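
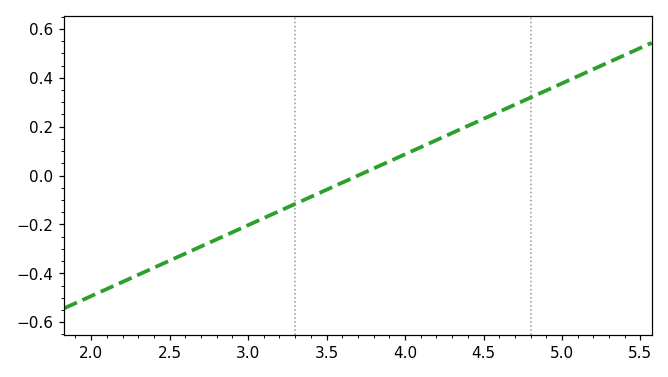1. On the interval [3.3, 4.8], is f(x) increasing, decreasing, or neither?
increasing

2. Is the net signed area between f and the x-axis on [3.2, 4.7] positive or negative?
positive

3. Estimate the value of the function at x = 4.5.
0.24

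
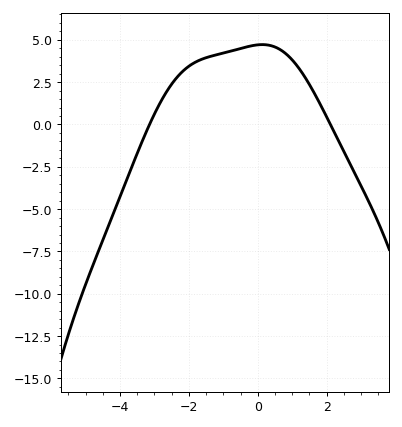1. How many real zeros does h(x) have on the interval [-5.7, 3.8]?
2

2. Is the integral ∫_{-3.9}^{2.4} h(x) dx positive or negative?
positive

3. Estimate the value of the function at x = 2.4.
-1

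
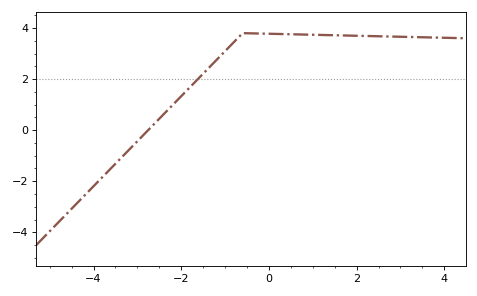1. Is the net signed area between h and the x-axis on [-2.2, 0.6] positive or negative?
positive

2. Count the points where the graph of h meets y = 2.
1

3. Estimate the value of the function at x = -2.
1.33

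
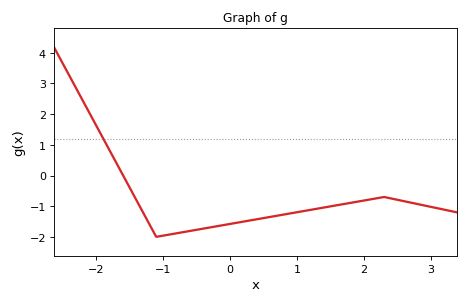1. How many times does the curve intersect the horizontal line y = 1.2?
1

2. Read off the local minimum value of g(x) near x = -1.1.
-2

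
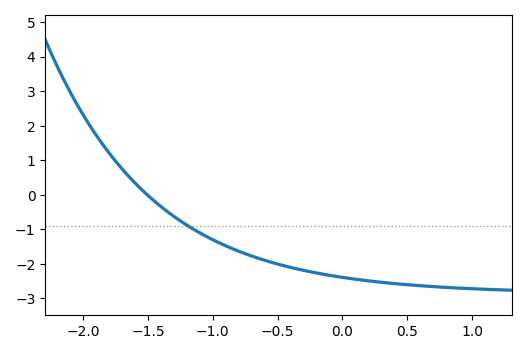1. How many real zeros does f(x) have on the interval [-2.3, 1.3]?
1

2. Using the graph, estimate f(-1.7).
0.755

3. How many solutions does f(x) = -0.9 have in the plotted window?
1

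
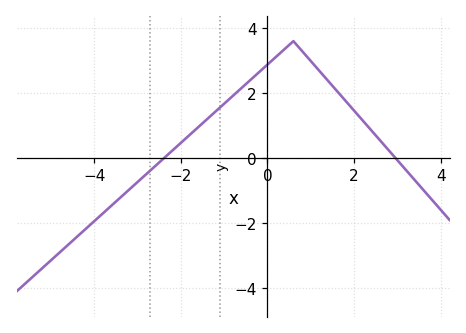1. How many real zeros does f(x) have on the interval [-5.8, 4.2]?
2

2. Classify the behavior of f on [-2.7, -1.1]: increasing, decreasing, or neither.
increasing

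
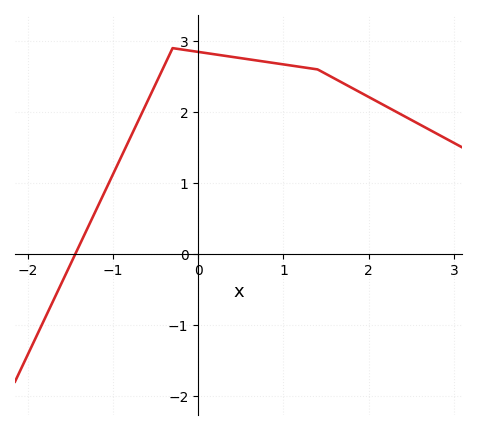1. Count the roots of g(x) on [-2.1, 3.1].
1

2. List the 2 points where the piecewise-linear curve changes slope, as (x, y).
(-0.3, 2.9); (1.4, 2.6)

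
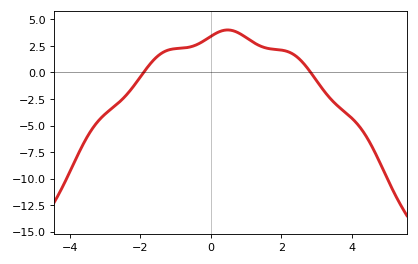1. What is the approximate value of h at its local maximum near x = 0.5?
4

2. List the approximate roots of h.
-2, 2.8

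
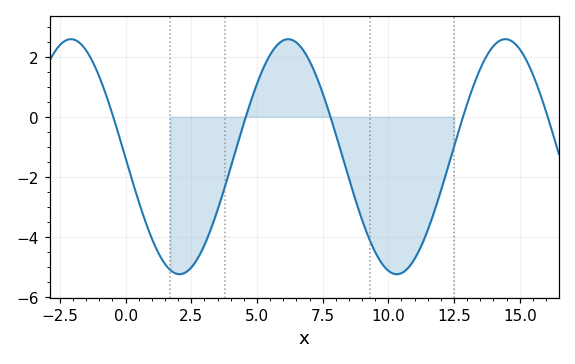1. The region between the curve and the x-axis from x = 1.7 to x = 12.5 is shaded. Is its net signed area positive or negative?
negative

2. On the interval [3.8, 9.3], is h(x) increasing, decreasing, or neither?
neither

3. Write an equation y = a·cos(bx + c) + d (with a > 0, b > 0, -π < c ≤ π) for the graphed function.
y = 3.92cos(0.76x + 1.6) - 1.33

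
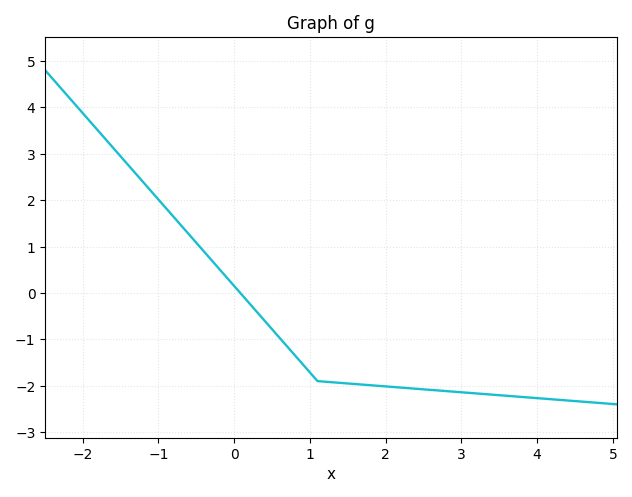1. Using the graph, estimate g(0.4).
-0.596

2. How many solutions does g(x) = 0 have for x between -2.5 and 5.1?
1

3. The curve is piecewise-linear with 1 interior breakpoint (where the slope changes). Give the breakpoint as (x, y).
(1.1, -1.9)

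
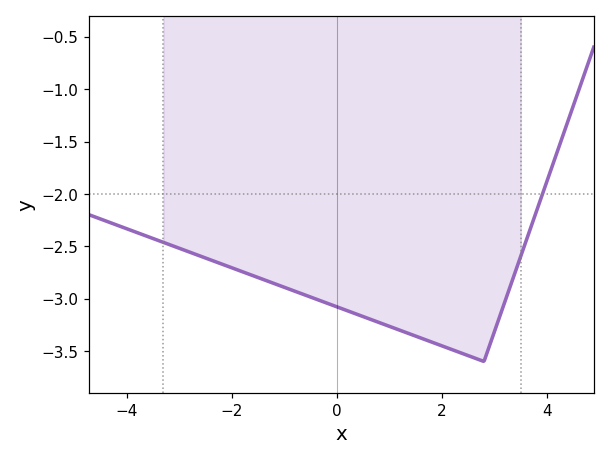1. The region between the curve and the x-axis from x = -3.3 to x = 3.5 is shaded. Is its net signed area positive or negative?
negative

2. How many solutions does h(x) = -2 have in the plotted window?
1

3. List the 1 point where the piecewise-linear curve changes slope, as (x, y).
(2.8, -3.6)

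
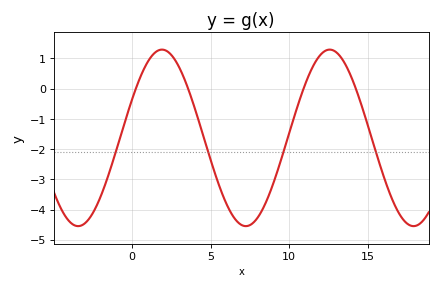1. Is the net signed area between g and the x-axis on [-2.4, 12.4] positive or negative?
negative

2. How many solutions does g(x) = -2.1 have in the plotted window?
4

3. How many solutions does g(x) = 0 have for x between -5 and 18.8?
4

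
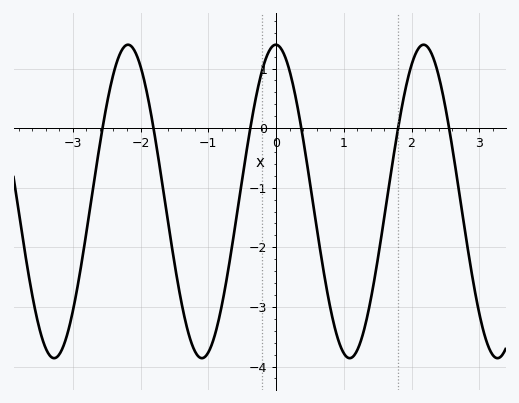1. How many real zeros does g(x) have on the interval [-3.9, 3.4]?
6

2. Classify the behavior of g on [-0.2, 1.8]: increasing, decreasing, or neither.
neither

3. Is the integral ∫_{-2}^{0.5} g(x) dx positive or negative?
negative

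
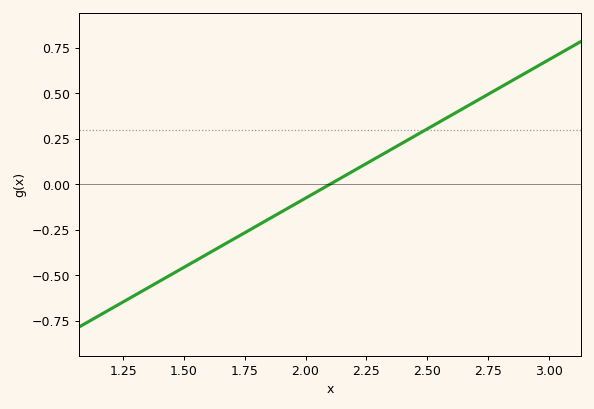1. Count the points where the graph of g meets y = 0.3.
1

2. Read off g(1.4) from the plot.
-0.54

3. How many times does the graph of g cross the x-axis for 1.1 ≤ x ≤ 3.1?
1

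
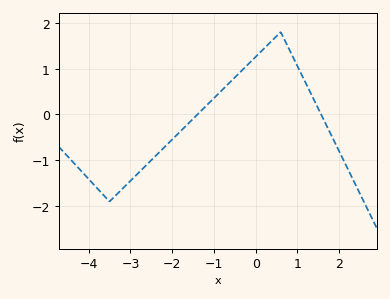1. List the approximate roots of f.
-1.39, 1.57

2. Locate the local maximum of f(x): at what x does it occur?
0.599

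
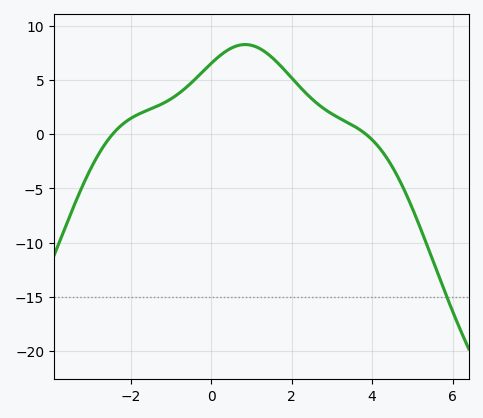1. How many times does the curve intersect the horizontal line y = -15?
1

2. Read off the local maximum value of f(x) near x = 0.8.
8.25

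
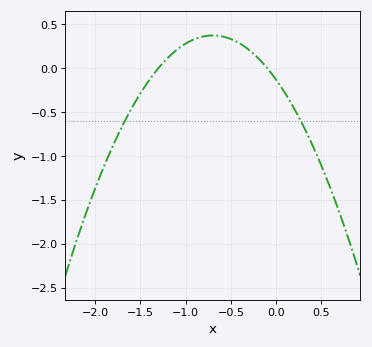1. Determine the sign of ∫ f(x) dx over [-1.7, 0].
positive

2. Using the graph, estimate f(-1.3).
0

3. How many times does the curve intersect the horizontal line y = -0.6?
2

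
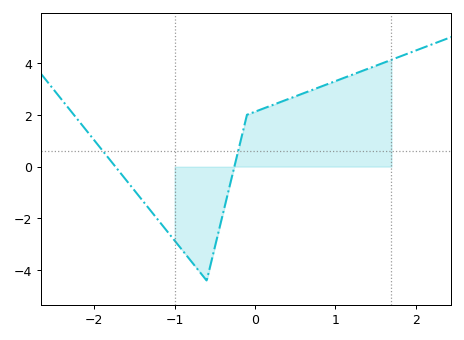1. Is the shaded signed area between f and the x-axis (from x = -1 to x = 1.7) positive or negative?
positive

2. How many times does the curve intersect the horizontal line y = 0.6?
2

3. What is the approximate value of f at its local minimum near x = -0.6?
-4.4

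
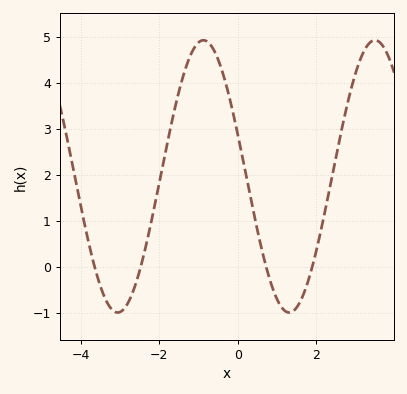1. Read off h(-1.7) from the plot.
3.1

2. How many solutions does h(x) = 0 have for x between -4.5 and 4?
4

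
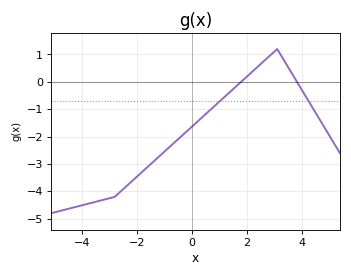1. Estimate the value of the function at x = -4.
-4.5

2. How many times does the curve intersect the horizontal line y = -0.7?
2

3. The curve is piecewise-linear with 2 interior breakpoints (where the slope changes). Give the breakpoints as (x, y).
(-2.8, -4.2); (3.1, 1.2)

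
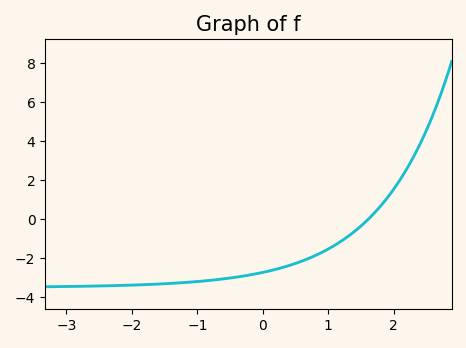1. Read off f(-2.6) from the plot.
-3.4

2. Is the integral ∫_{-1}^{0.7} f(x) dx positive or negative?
negative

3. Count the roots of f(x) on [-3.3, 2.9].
1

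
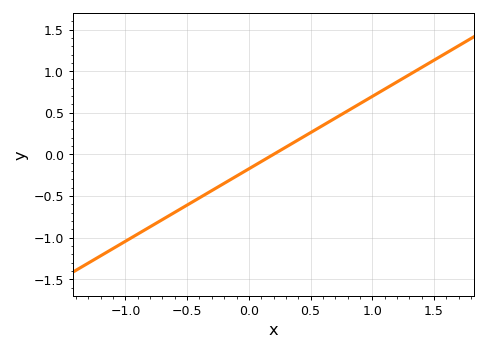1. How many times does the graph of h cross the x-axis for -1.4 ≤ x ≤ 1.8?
1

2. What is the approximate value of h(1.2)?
0.85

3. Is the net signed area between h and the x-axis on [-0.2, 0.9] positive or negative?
positive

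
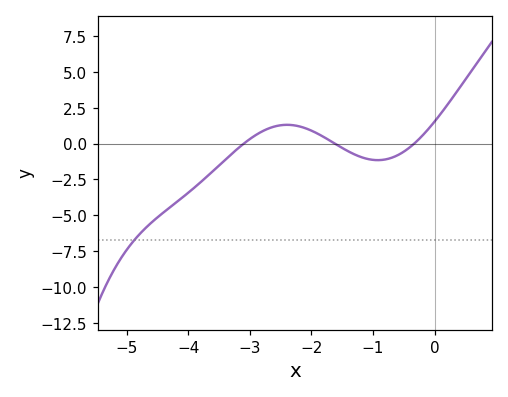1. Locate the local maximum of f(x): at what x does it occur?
-2.39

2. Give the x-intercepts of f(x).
-3.1, -1.62, -0.332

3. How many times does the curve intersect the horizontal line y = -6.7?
1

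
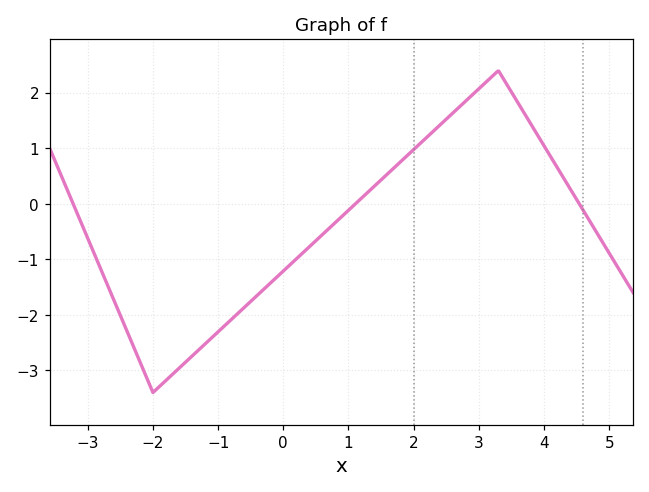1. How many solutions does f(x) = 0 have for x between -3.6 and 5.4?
3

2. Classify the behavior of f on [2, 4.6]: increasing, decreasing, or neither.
neither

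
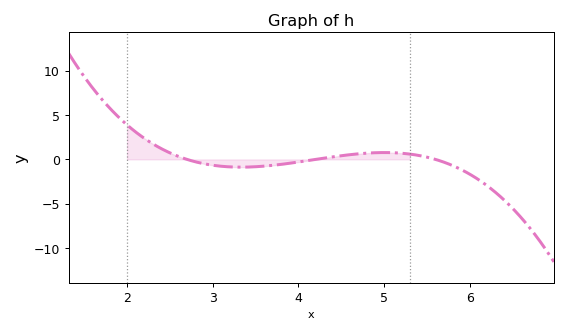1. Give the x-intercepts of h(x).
2.7, 4.2, 5.6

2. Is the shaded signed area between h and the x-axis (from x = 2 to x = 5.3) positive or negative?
positive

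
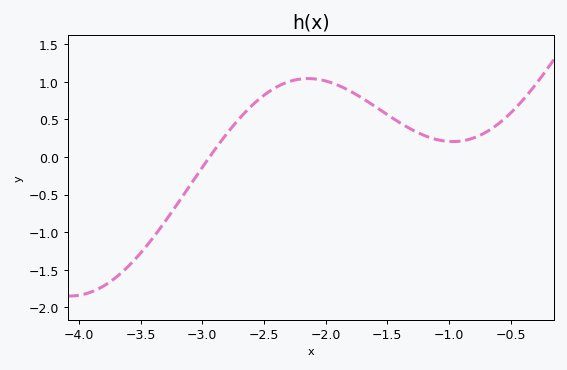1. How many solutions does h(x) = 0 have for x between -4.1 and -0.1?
1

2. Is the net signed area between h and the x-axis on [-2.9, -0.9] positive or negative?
positive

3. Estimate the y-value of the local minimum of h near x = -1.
0.205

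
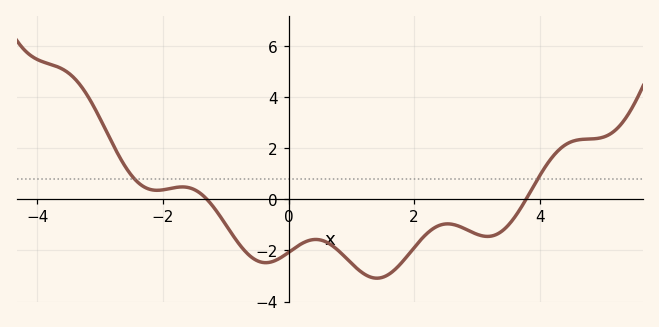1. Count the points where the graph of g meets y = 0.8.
2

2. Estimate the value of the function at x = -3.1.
3.6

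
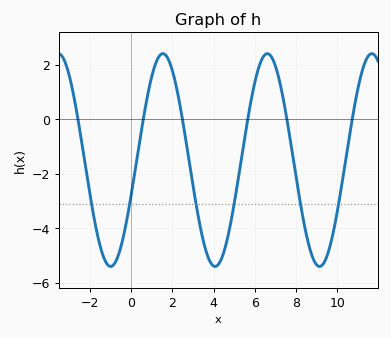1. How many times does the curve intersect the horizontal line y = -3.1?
6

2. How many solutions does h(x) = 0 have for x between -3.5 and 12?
6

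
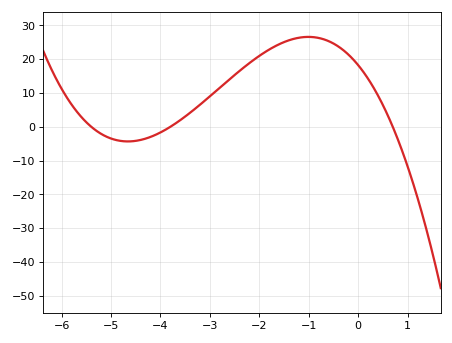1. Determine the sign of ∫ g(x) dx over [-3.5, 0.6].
positive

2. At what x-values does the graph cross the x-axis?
-5.4, -3.8, 0.7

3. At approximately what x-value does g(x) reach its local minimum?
-4.66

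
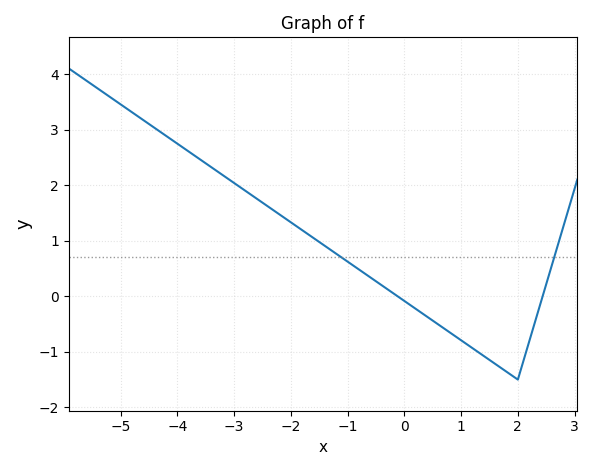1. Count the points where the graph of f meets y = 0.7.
2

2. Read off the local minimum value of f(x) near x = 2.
-1.5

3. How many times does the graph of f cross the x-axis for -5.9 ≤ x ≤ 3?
2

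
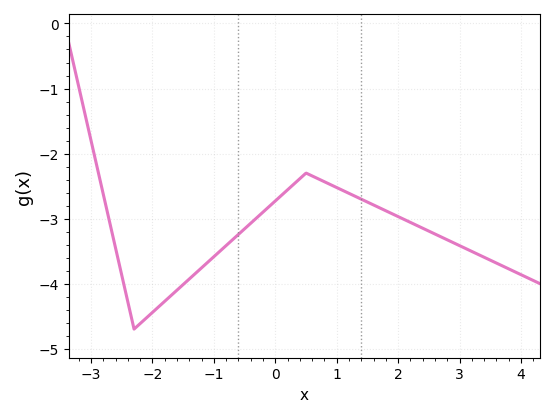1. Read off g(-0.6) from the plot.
-3.24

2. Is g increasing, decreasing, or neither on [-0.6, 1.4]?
neither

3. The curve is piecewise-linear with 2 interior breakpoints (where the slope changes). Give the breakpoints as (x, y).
(-2.3, -4.7); (0.5, -2.3)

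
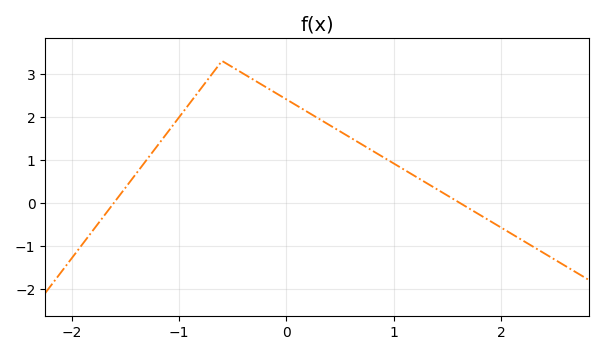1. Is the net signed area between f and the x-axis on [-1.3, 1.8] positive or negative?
positive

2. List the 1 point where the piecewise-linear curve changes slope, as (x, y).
(-0.6, 3.3)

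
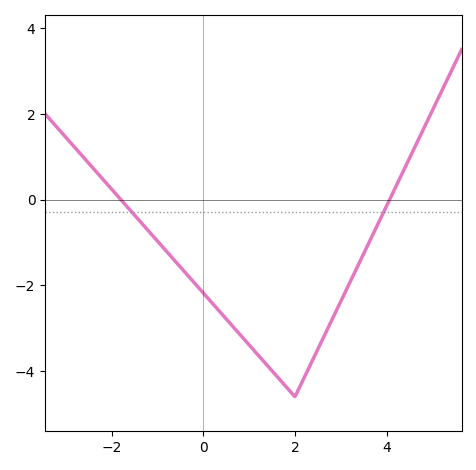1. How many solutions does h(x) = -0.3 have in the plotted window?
2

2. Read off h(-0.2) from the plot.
-2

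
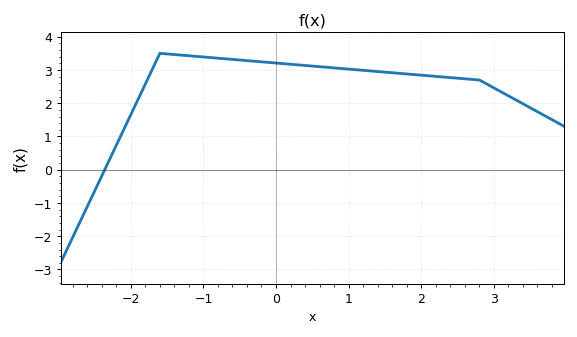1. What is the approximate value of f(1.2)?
2.99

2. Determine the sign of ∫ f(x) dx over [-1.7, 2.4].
positive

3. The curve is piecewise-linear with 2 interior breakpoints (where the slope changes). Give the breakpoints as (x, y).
(-1.6, 3.5); (2.8, 2.7)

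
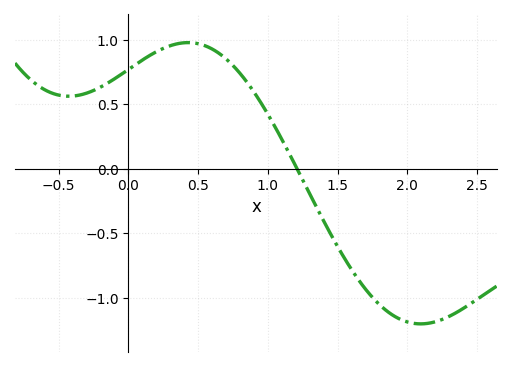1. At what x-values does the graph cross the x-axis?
1.21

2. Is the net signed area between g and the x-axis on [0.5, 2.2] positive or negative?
negative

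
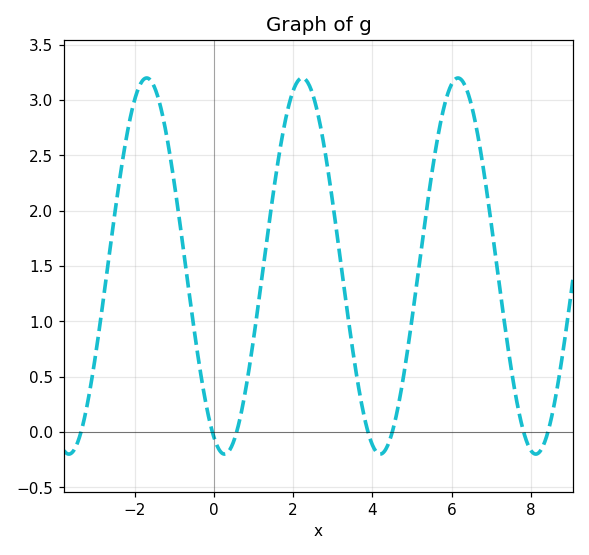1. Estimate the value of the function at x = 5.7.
2.75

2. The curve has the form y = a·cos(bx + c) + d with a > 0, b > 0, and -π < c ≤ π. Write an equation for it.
y = 1.7cos(1.6x + 2.7) + 1.5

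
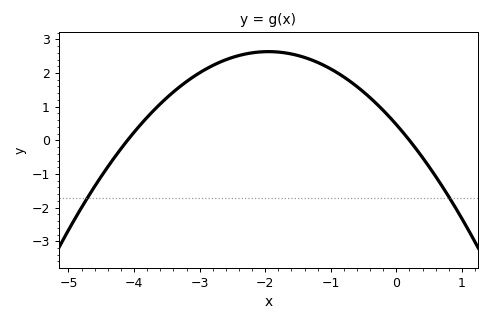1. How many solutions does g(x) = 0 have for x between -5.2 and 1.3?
2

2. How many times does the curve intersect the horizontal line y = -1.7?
2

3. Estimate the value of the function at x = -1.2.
2.31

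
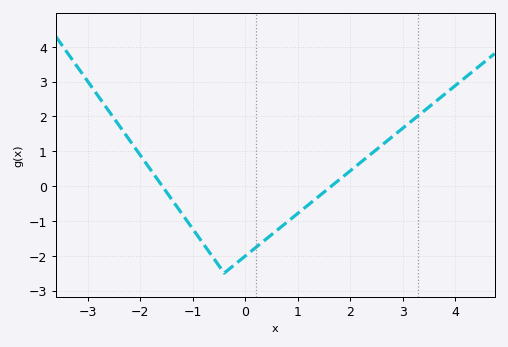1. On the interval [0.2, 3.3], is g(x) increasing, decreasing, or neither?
increasing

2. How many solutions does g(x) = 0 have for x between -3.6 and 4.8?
2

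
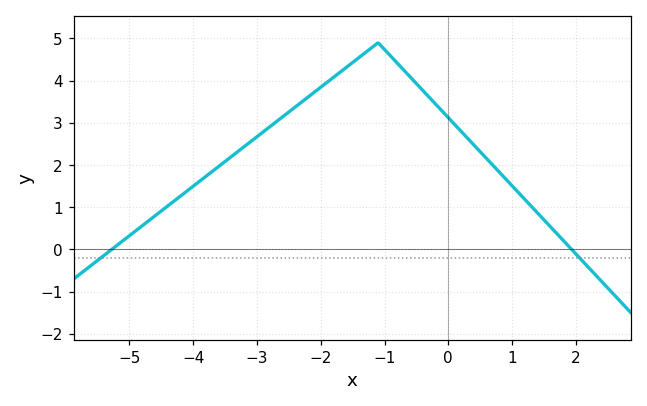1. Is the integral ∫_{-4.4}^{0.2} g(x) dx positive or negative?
positive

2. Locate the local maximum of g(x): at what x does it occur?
-1.1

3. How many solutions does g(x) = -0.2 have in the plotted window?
2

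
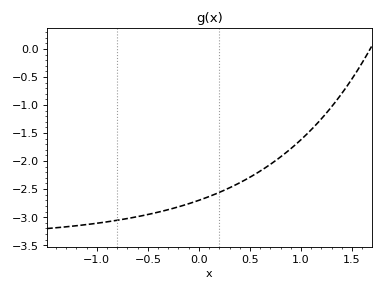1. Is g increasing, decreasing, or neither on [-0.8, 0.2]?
increasing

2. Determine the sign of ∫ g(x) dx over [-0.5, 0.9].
negative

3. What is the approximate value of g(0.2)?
-2.56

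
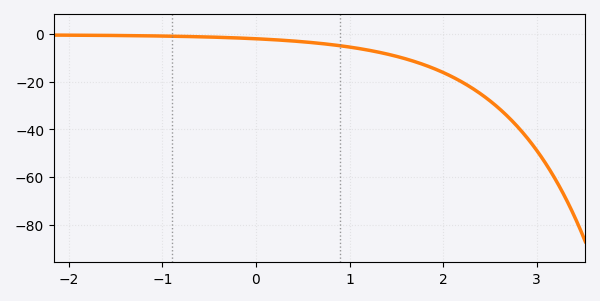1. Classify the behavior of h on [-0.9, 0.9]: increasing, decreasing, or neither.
decreasing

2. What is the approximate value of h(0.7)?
-4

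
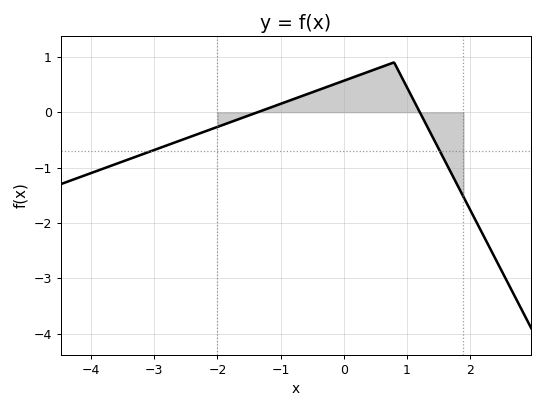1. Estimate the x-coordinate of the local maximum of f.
0.799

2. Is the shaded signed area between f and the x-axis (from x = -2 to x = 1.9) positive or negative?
positive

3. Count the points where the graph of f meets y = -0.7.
2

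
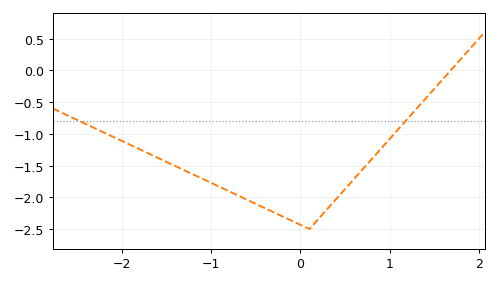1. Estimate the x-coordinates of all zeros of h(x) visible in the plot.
1.68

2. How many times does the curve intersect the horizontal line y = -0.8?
2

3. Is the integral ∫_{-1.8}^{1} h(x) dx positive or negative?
negative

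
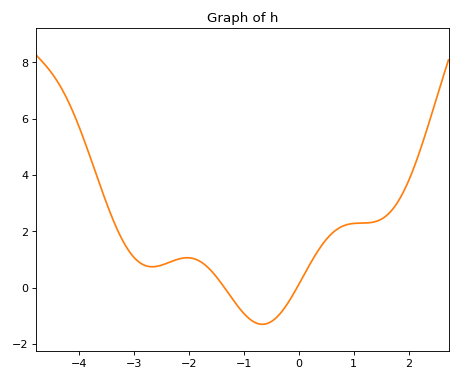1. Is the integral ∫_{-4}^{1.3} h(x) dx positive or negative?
positive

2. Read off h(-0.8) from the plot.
-1.2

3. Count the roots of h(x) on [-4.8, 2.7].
2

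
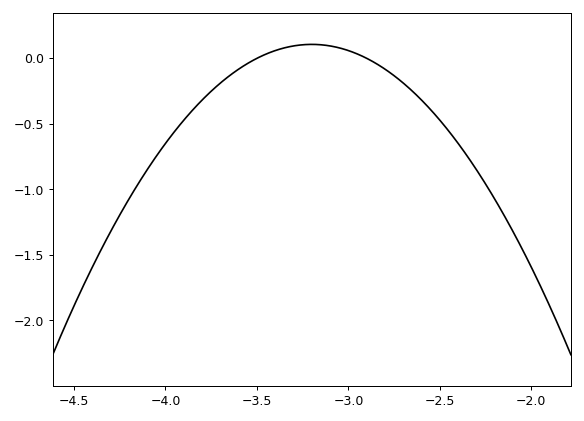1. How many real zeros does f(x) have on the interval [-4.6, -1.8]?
2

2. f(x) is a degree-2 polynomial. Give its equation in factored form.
y = -1.18(x + 3.5)(x + 2.9)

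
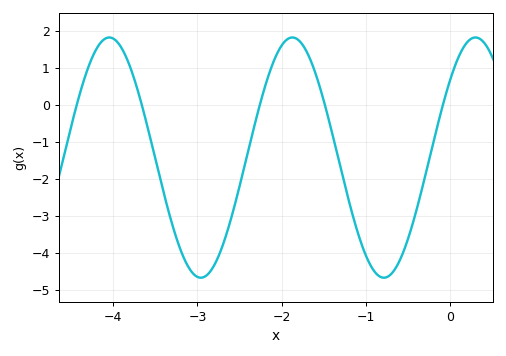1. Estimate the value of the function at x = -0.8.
-4.7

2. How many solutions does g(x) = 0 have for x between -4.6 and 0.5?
5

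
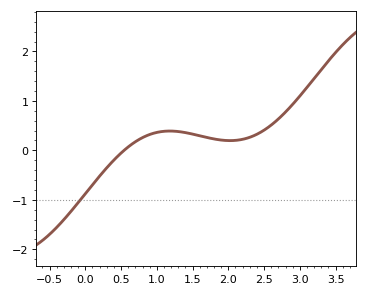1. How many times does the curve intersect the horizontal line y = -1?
1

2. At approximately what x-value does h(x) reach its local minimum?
2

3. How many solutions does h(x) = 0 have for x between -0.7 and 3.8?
1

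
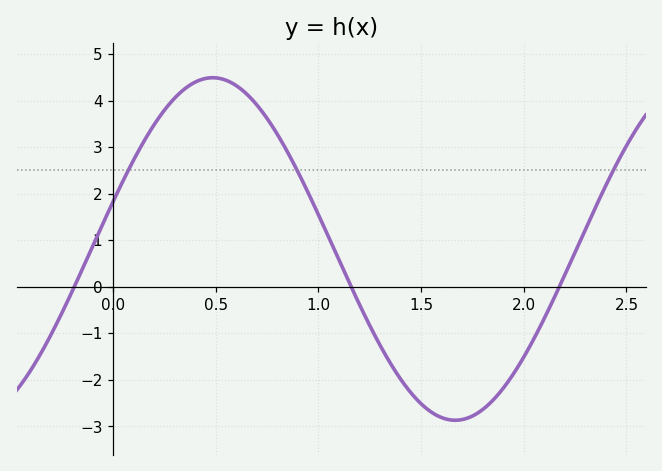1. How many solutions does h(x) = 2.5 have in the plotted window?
3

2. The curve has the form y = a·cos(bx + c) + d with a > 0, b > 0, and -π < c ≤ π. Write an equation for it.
y = 3.68cos(2.7x - 1.3) + 0.81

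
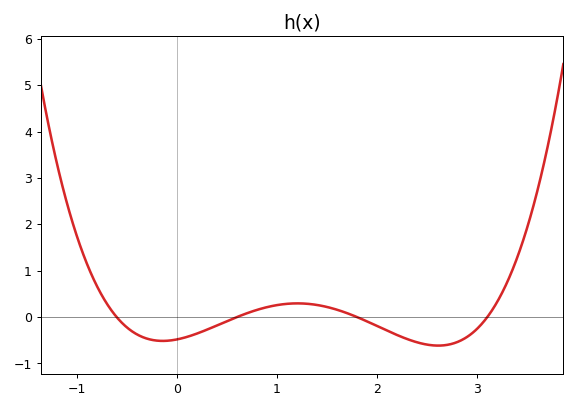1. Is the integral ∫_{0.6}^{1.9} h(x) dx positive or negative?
positive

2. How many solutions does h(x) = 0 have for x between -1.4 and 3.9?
4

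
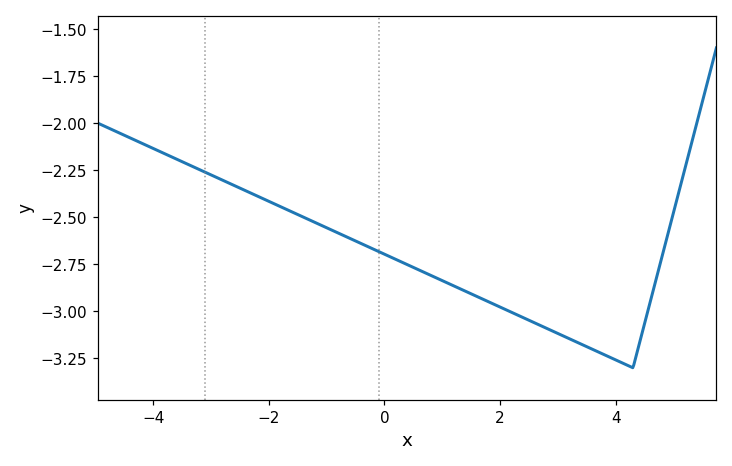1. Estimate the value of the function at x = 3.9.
-3.24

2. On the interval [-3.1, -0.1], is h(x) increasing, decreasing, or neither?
decreasing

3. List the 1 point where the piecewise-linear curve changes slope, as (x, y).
(4.3, -3.3)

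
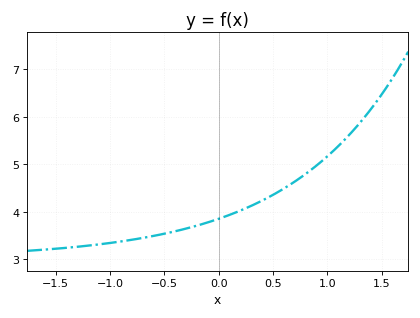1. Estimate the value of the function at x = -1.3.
3.26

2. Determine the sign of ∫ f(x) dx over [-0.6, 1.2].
positive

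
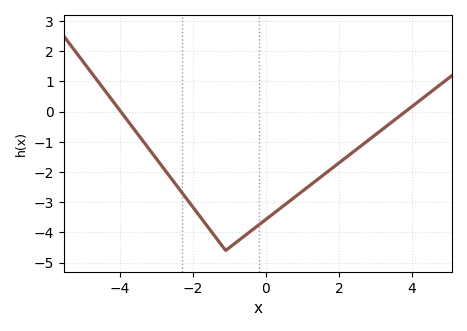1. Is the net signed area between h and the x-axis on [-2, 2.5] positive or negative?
negative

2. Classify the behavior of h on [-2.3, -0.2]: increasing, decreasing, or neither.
neither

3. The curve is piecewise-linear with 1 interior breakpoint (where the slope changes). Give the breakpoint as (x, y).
(-1.1, -4.6)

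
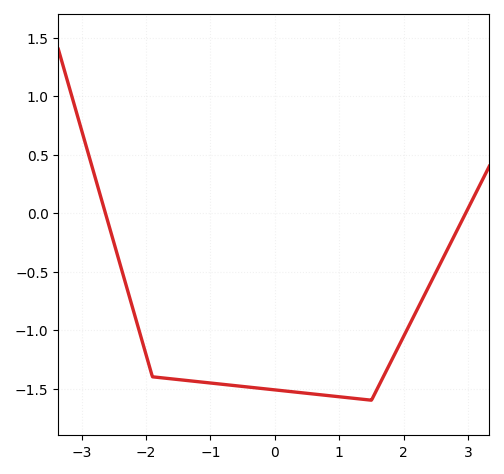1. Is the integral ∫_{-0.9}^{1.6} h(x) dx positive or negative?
negative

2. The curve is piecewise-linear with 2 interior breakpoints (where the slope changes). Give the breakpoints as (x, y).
(-1.9, -1.4); (1.5, -1.6)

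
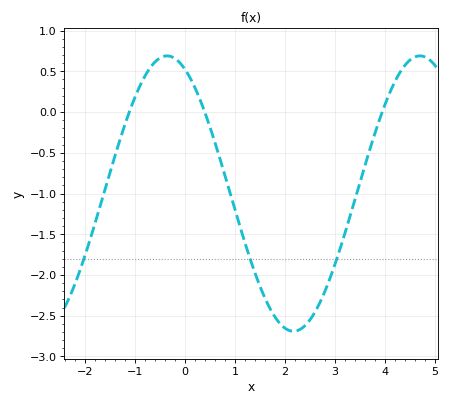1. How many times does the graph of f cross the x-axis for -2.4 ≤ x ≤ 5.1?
3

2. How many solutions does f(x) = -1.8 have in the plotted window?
3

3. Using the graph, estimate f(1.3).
-1.8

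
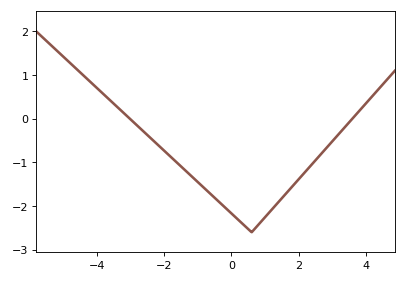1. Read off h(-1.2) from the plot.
-1.3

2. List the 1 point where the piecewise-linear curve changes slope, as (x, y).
(0.6, -2.6)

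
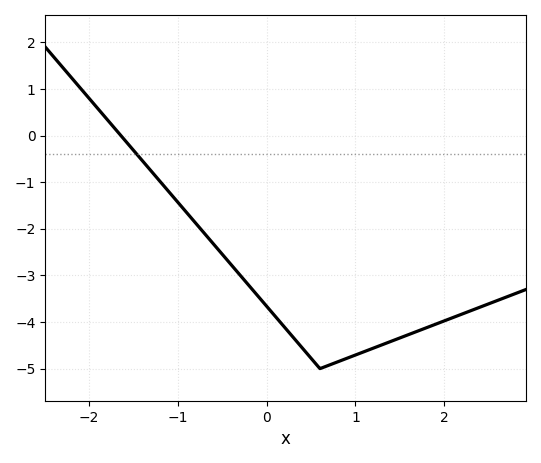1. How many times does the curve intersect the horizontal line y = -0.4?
1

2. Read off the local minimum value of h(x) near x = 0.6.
-5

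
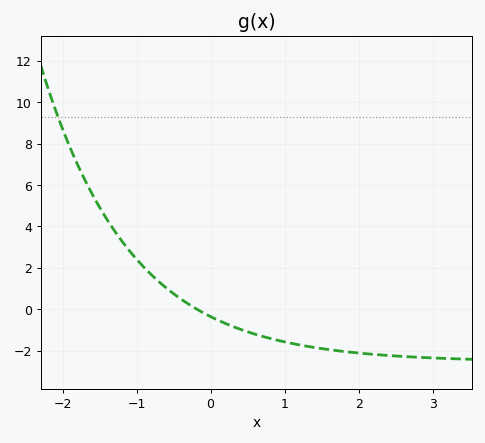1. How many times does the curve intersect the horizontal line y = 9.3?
1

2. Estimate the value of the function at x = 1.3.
-1.8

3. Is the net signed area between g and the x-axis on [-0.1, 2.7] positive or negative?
negative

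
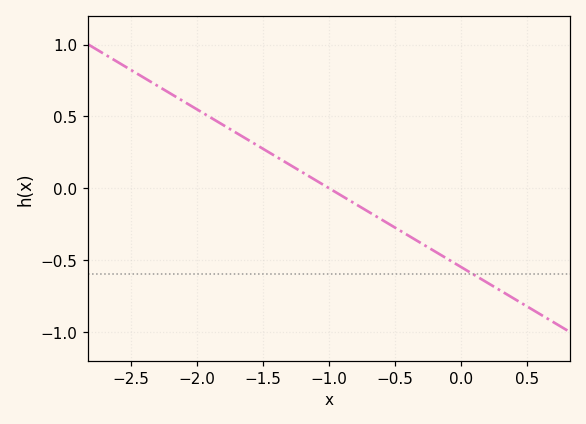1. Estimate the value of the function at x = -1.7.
0.4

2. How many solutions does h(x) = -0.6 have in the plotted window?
1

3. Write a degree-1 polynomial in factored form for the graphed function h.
y = -0.55(x + 1)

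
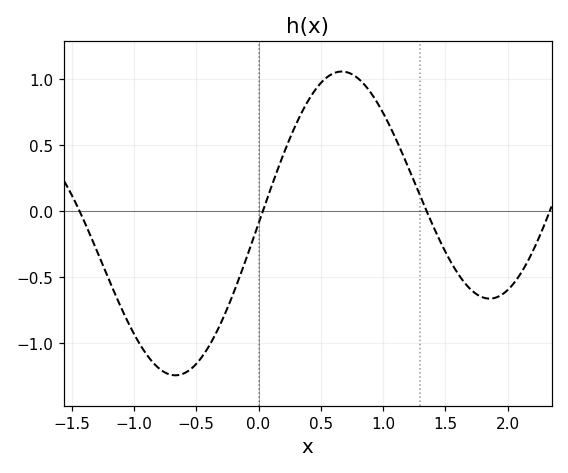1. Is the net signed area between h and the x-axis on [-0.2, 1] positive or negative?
positive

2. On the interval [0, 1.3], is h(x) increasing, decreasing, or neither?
neither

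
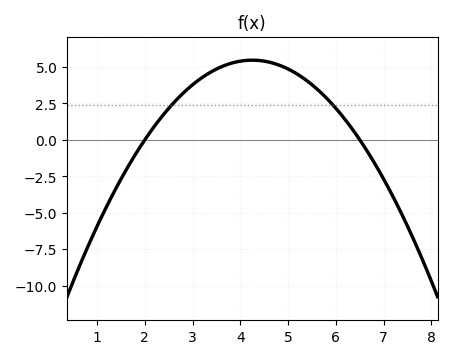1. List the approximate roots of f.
2, 6.4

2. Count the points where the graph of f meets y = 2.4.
2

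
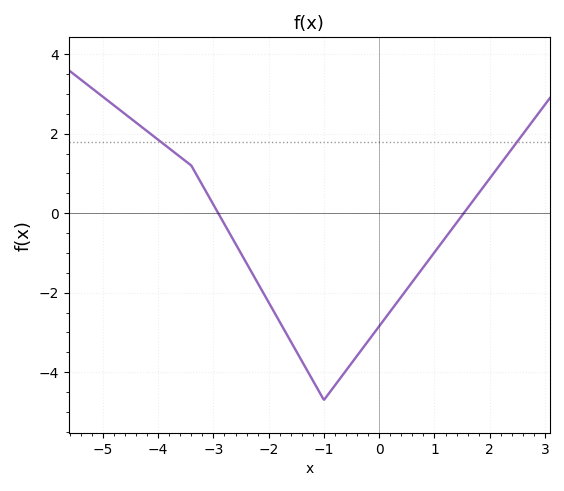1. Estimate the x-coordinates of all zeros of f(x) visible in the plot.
-3, 1.6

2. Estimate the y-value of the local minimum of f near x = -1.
-4.6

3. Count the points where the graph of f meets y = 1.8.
2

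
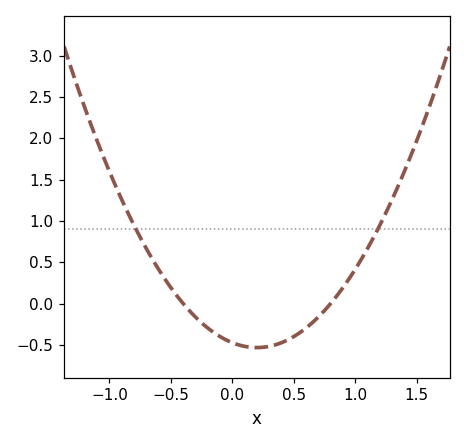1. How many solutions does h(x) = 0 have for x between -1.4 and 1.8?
2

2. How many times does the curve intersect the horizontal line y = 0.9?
2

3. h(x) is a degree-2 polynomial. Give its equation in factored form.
y = 1.48(x + 0.4)(x - 0.8)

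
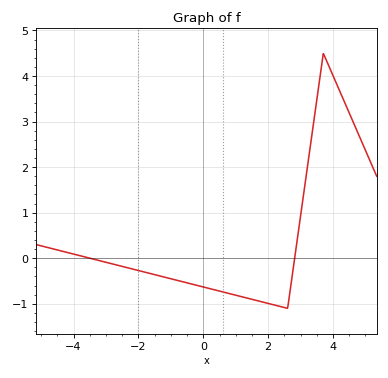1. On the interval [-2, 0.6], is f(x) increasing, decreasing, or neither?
decreasing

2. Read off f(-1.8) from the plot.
-0.306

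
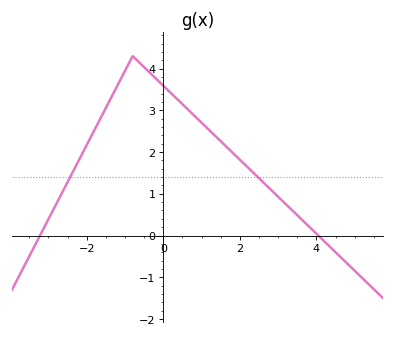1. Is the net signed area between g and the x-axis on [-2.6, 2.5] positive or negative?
positive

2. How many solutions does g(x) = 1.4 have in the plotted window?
2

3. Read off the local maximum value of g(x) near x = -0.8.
4.3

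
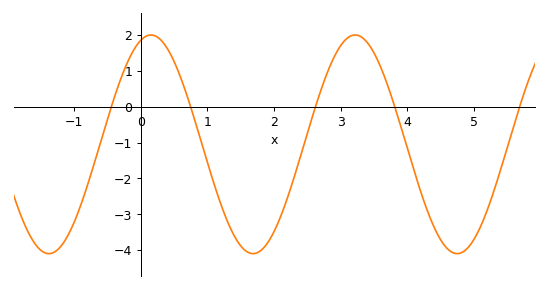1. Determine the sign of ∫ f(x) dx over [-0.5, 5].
negative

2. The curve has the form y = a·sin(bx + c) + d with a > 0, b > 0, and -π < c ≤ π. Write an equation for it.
y = 3.05sin(2x + 1.3) - 1.05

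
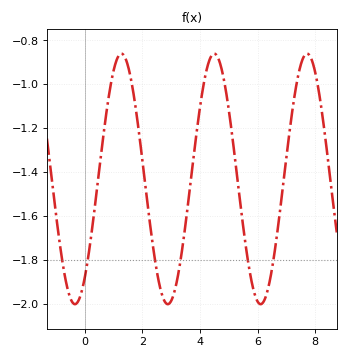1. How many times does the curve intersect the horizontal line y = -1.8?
6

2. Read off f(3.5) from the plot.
-1.64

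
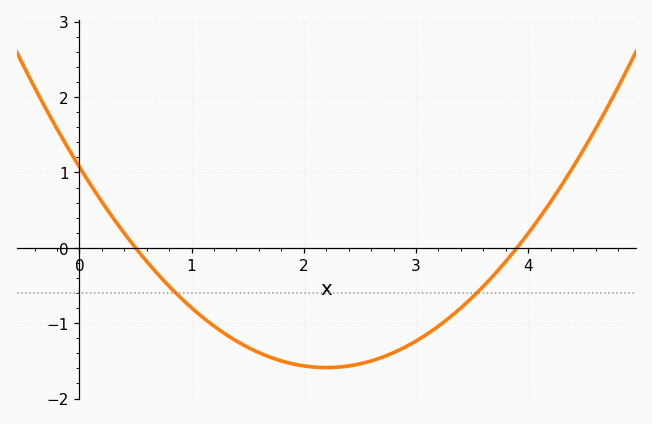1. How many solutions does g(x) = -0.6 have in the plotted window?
2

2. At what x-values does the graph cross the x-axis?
0.5, 3.9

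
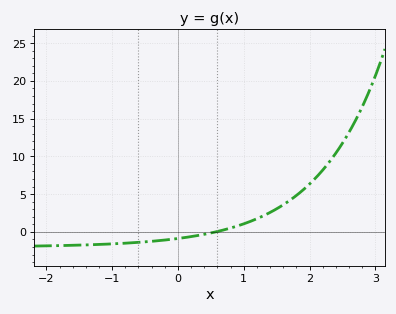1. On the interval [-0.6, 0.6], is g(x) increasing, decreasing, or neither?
increasing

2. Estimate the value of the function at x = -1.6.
-1.77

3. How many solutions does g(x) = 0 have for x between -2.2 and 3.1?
1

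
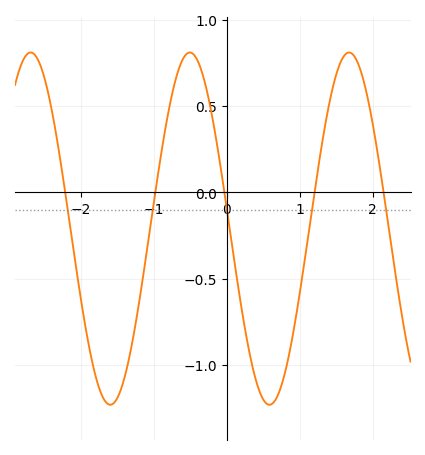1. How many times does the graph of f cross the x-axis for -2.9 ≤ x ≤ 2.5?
5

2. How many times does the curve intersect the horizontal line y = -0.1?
5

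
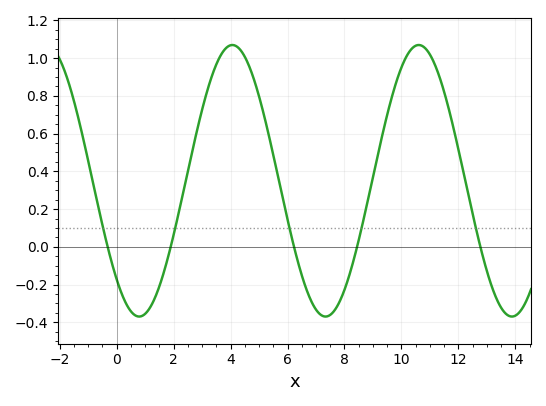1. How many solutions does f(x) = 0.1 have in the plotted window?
5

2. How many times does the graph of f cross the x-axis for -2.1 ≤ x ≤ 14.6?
5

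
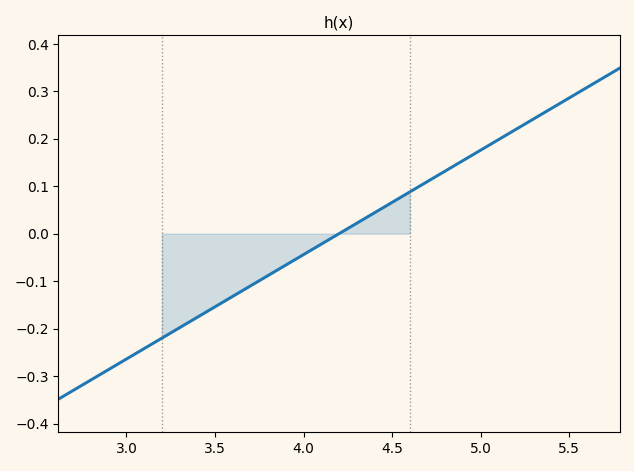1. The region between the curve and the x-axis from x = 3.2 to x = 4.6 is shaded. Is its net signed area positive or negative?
negative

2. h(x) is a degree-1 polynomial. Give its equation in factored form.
y = 0.22(x - 4.2)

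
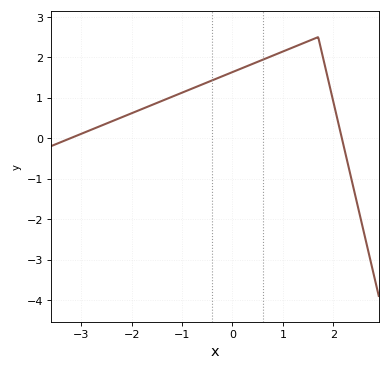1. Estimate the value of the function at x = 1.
2.14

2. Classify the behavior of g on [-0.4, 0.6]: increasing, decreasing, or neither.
increasing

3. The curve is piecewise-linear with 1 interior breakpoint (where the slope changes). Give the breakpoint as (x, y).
(1.7, 2.5)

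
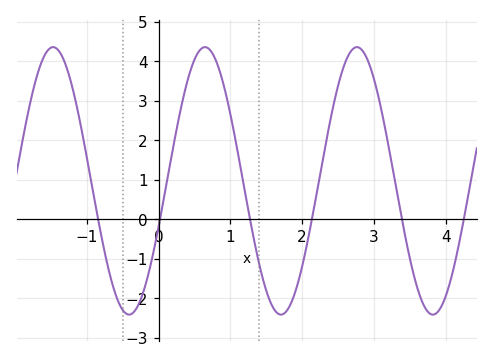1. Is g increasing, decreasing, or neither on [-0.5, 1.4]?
neither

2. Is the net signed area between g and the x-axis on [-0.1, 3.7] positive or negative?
positive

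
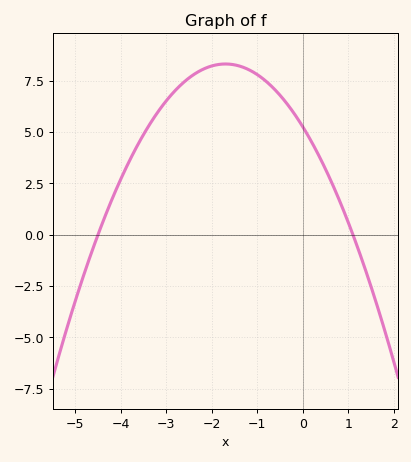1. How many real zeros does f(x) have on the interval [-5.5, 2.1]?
2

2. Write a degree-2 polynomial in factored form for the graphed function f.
y = -1.06(x + 4.5)(x - 1.1)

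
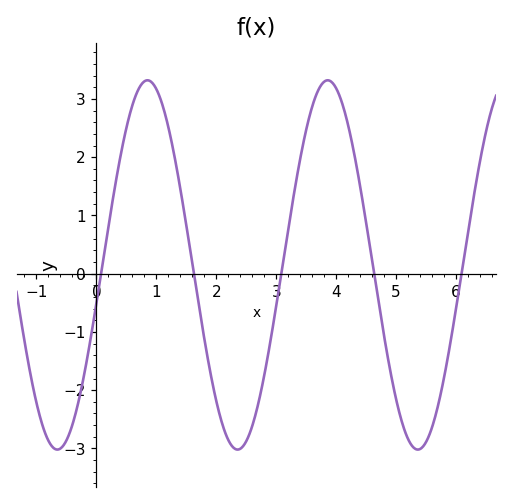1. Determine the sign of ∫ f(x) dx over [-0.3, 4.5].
positive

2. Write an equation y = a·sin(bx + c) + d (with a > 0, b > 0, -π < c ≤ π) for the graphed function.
y = 3.17sin(2.09x - 0.21) + 0.15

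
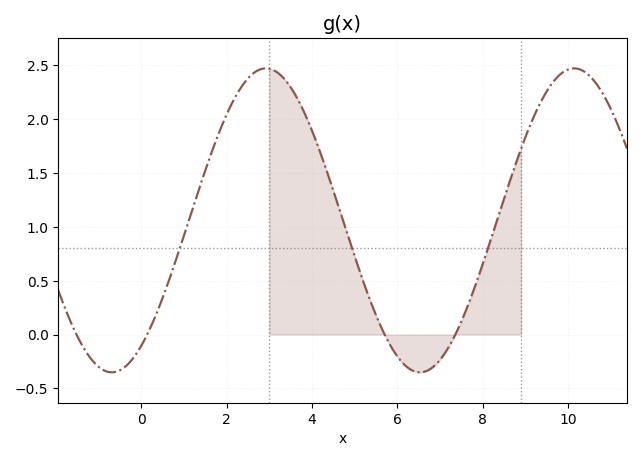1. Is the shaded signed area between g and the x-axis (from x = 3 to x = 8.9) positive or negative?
positive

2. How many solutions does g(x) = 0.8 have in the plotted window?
3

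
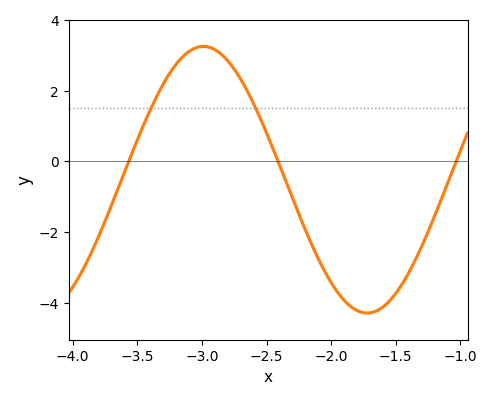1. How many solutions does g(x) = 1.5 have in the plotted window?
2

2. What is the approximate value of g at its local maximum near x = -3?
3.25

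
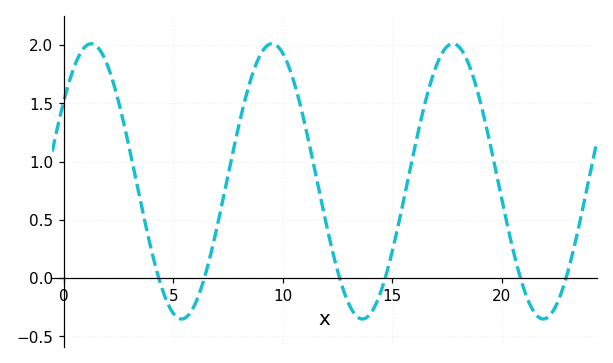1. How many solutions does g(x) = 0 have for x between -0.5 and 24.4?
6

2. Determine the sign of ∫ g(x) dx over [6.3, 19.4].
positive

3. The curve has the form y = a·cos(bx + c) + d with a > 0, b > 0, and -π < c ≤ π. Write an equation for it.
y = 1.18cos(0.76x - 0.94) + 0.83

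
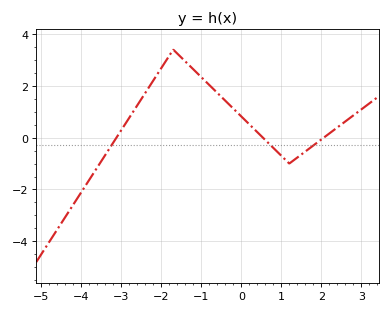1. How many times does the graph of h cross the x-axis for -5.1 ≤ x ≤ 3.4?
3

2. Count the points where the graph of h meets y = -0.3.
3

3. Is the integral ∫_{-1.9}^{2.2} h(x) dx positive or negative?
positive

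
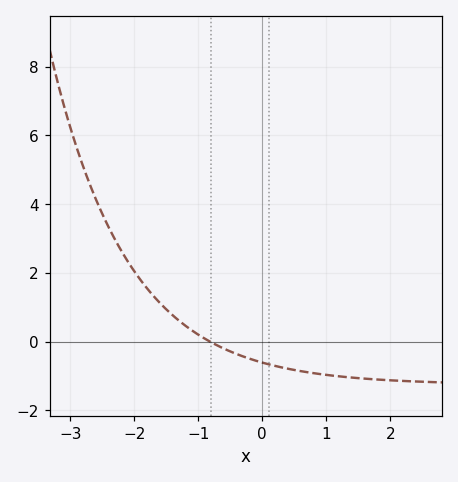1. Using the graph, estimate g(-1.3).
0.608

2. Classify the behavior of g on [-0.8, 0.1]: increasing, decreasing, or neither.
decreasing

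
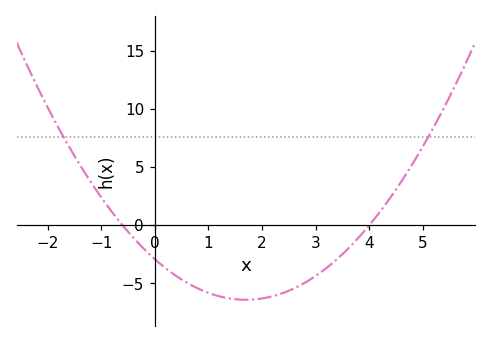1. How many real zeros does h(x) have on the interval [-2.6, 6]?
2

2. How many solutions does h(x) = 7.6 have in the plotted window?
2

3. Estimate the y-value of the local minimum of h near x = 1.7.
-6.5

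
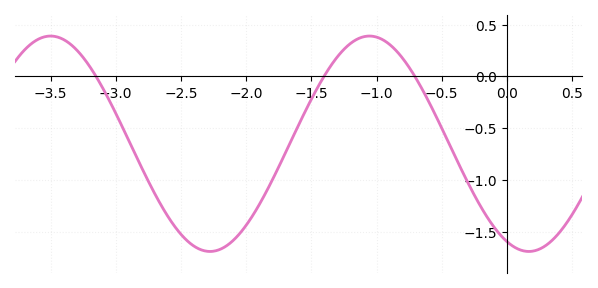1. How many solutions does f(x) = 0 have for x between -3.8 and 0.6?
3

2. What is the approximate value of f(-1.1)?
0.4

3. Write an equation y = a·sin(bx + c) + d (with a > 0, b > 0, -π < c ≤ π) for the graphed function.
y = 1.04sin(2.6x - 2) - 0.65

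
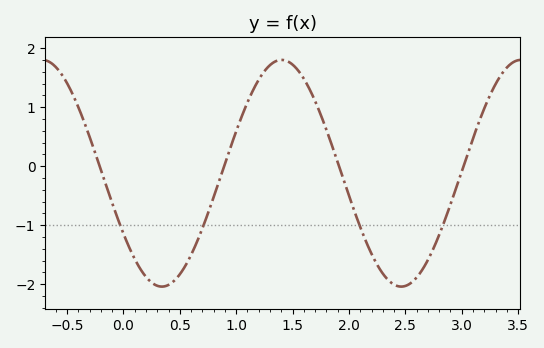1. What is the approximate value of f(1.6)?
1.5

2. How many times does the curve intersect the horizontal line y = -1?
4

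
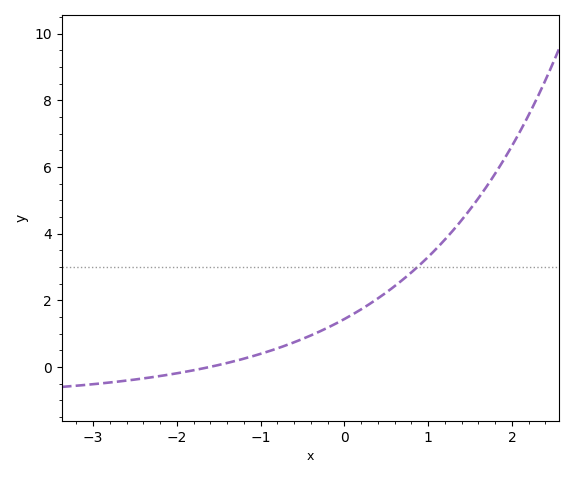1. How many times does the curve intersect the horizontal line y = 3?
1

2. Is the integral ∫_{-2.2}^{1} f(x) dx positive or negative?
positive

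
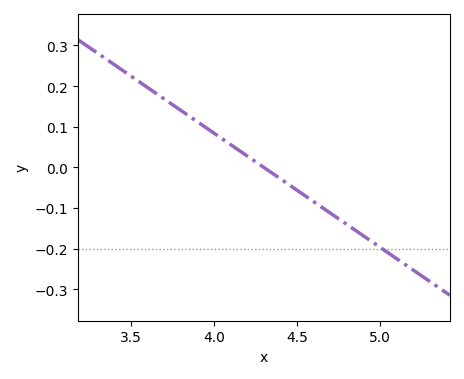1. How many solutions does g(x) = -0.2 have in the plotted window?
1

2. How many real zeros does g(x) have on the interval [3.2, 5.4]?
1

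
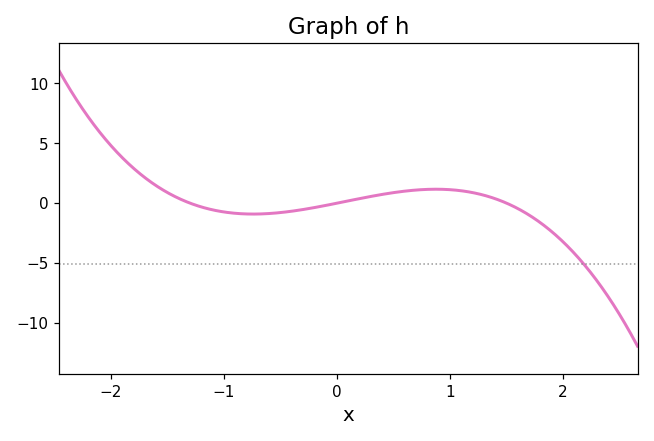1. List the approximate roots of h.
-1.3, 0, 1.5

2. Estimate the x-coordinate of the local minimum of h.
-0.7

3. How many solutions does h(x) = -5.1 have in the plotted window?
1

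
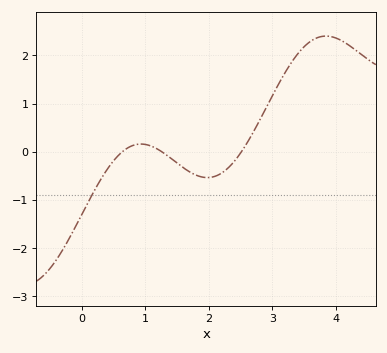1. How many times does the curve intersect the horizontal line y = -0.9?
1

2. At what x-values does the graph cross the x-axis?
0.641, 1.26, 2.51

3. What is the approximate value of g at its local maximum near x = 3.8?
2.4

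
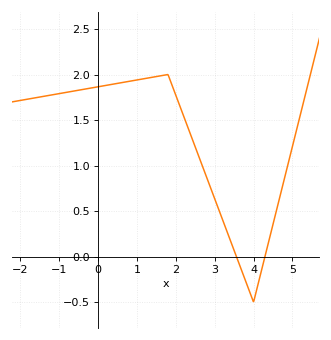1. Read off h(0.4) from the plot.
1.9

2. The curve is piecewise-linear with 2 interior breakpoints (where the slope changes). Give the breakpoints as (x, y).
(1.8, 2); (4, -0.5)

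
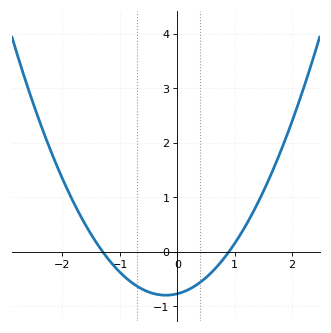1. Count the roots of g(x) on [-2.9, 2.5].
2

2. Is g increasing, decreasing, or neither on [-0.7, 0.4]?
neither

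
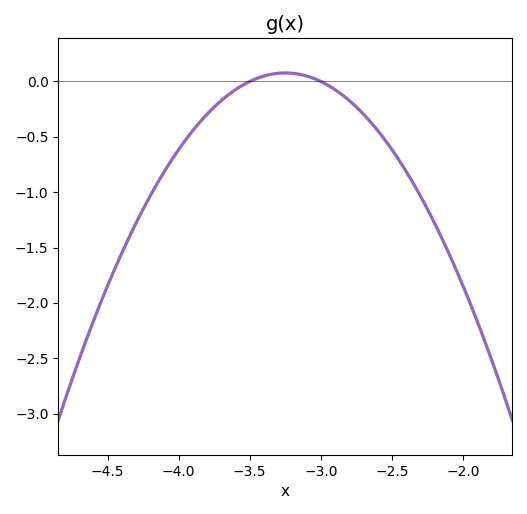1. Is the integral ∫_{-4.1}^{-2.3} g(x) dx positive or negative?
negative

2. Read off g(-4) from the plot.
-0.615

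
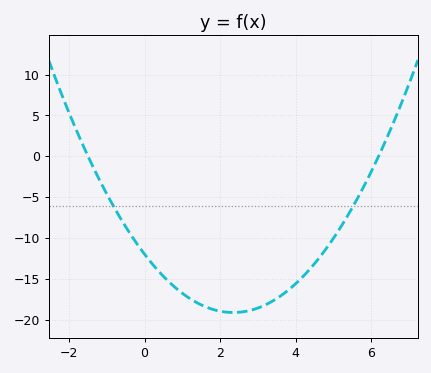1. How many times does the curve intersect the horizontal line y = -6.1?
2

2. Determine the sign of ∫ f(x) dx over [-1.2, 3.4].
negative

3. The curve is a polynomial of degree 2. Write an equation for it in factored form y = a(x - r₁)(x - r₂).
y = 1.29(x + 1.5)(x - 6.2)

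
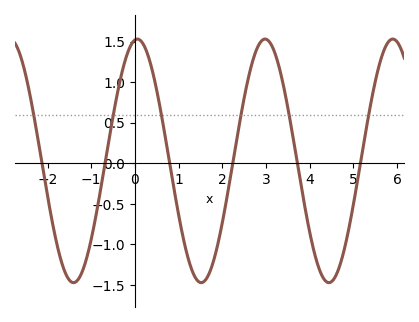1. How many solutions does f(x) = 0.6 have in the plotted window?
6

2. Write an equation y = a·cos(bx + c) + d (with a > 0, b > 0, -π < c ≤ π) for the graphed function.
y = 1.5cos(2.1x - 0.12) + 0.03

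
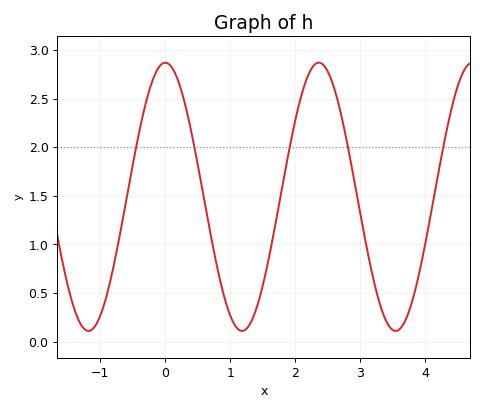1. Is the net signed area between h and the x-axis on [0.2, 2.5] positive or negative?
positive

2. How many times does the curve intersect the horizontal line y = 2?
5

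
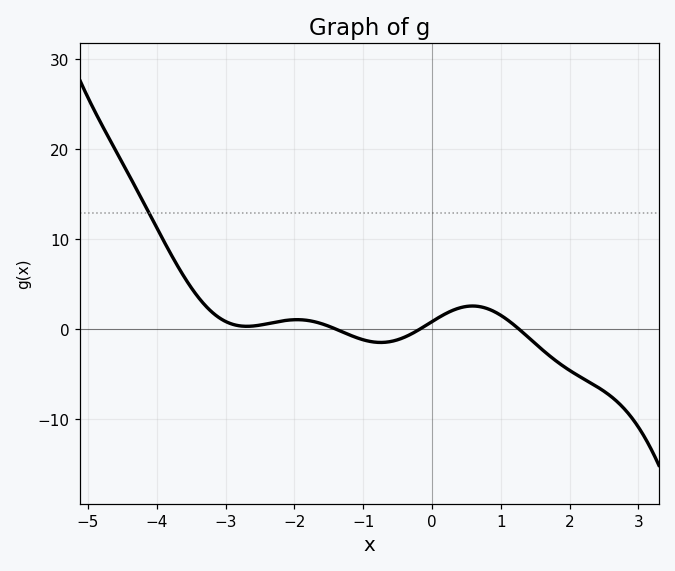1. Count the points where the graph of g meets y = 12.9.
1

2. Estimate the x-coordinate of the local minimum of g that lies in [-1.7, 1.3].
-0.742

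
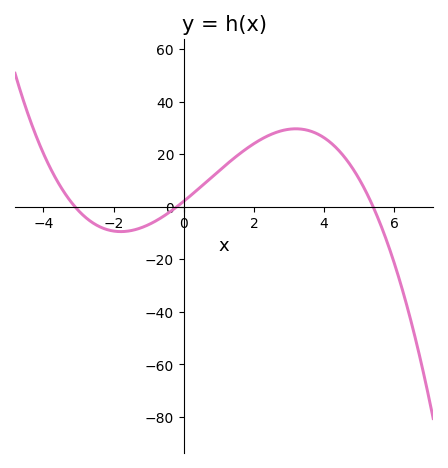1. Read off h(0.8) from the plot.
12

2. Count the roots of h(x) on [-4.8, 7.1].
3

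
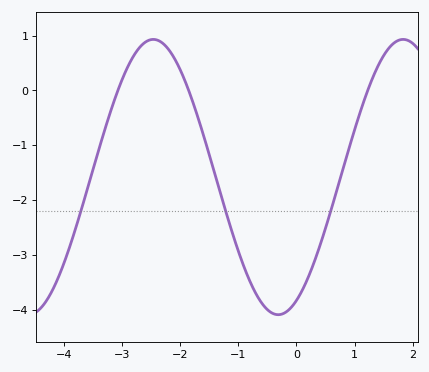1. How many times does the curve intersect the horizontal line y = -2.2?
3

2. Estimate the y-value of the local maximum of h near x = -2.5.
0.9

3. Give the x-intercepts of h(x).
-3.1, -1.9, 1.2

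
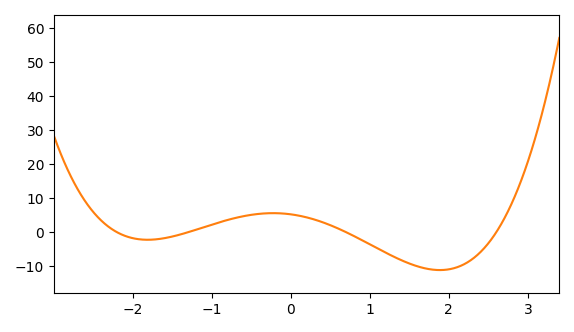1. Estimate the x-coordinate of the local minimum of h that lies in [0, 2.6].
1.89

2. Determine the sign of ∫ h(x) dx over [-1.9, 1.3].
positive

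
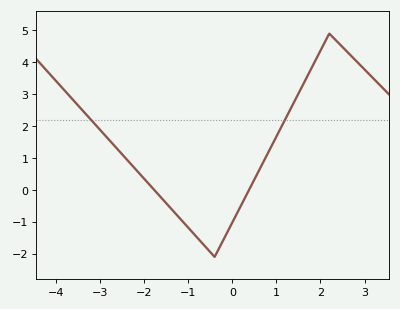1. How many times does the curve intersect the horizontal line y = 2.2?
2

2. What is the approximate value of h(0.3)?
-0.2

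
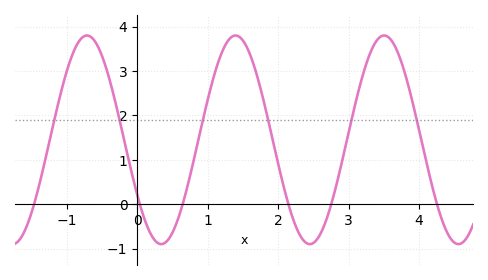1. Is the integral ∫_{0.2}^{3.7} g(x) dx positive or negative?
positive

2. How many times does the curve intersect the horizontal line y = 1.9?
6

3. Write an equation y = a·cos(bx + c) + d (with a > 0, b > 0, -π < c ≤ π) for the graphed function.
y = 2.35cos(2.98x + 2.12) + 1.45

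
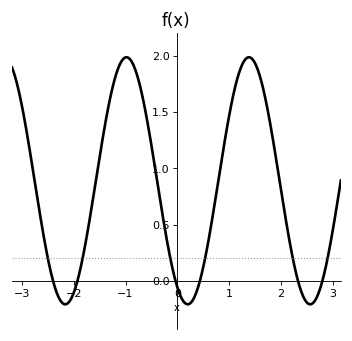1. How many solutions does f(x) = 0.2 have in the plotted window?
6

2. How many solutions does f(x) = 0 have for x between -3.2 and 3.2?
6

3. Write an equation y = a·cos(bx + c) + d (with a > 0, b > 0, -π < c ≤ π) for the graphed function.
y = 1.1cos(2.66x + 2.61) + 0.89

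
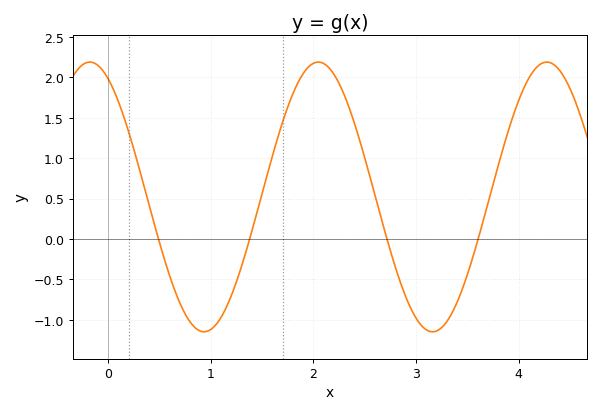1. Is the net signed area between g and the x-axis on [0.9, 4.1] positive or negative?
positive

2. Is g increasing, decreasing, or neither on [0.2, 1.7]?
neither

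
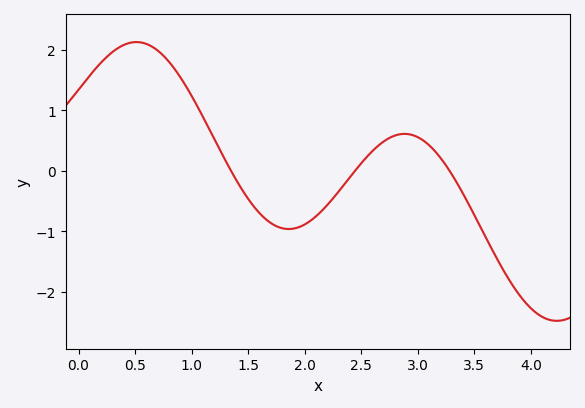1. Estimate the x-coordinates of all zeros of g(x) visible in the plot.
1.3, 2.4, 3.3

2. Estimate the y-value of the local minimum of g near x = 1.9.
-1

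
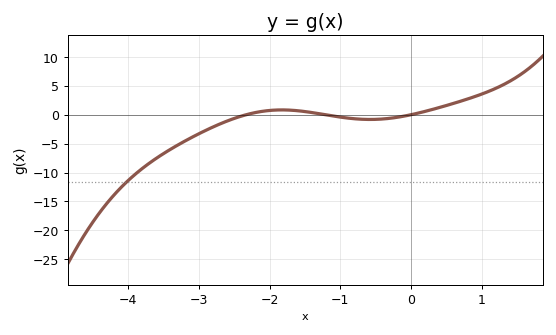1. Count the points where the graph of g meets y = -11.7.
1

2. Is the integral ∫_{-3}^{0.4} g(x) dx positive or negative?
negative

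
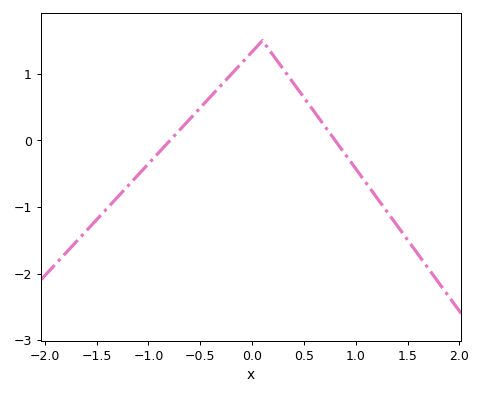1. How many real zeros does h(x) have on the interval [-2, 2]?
2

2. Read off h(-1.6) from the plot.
-1.36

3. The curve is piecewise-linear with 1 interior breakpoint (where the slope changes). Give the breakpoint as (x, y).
(0.1, 1.5)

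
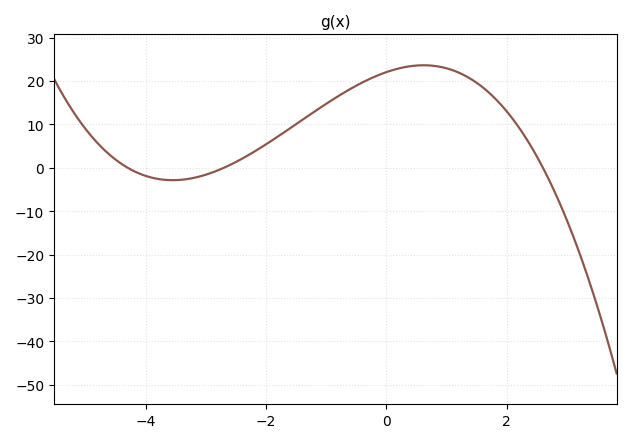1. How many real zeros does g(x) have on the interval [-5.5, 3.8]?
3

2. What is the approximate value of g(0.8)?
23.5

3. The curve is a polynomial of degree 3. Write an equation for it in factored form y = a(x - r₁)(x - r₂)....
y = -0.73(x + 4.3)(x + 2.7)(x - 2.6)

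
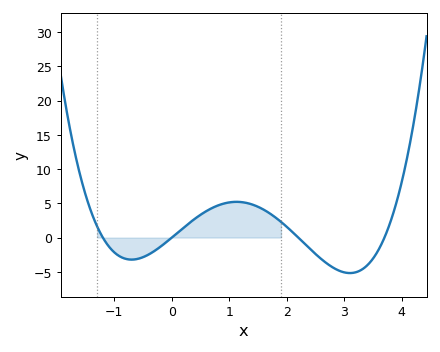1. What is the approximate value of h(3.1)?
-5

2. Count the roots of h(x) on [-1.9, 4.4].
4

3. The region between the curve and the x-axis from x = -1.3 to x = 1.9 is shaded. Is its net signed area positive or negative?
positive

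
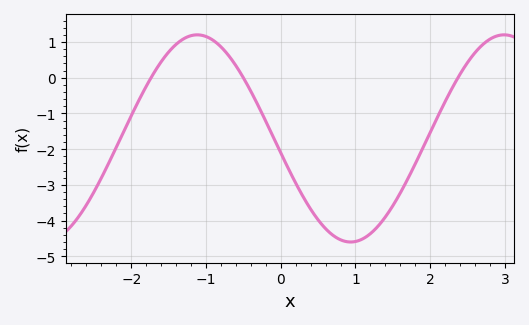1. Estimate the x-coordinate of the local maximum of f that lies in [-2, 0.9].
-1.12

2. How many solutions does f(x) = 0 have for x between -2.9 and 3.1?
3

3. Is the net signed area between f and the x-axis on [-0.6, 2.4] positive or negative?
negative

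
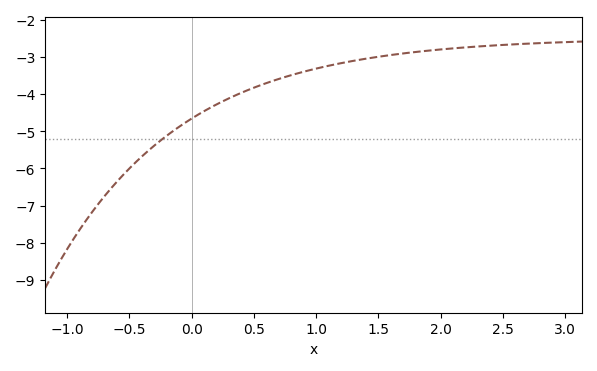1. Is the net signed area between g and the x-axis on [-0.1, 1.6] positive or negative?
negative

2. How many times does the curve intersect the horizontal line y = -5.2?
1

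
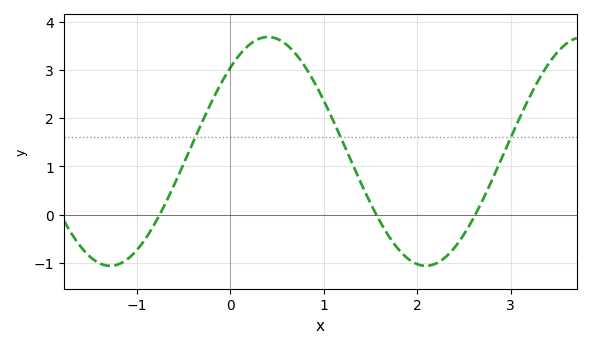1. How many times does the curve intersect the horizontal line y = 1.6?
3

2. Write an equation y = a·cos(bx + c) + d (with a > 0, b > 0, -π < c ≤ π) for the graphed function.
y = 2.37cos(1.9x - 0.75) + 1.31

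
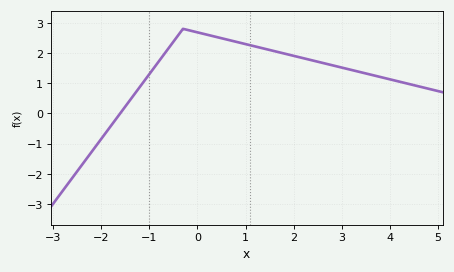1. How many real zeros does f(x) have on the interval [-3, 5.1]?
1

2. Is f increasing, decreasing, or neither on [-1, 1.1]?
neither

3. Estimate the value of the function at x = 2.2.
1.8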